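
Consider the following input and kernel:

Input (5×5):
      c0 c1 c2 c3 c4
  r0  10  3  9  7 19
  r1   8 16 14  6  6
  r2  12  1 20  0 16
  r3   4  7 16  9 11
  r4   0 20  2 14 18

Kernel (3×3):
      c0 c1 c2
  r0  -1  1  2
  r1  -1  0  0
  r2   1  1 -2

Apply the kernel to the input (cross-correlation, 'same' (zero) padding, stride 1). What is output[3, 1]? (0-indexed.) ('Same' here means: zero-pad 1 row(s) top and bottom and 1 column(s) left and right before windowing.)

The receptive field on the zero-padded input at this output position is [12 1 20 / 4 7 16 / 0 20 2]. Elementwise product with the kernel and sum: 12·-1 + 1·1 + 20·2 + 4·-1 + 0·1 + 20·1 + 2·-2.

41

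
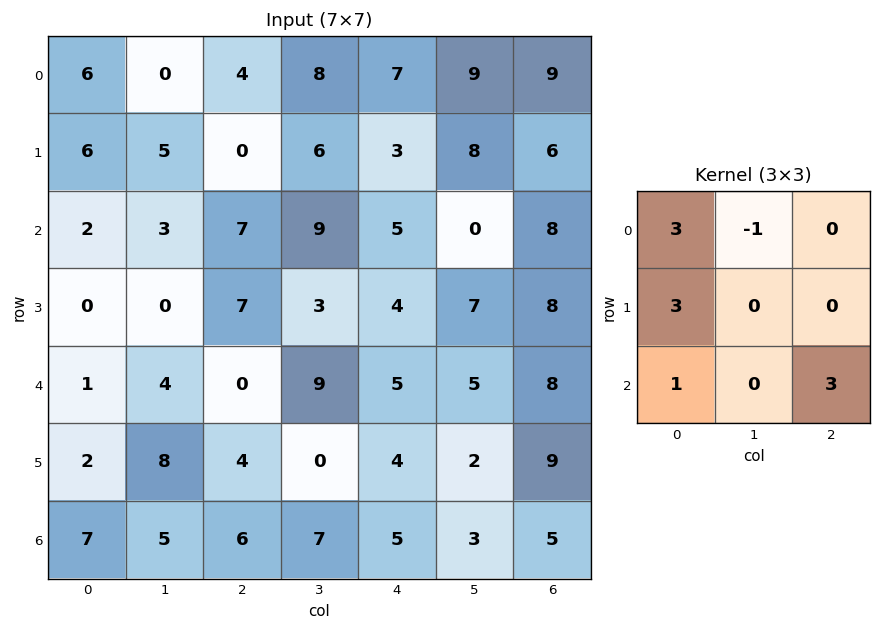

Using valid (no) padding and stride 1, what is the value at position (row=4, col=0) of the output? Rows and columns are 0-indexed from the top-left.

30

The receptive field on the input at this output position is [1 4 0 / 2 8 4 / 7 5 6]. Elementwise product with the kernel and sum: 1·3 + 4·-1 + 2·3 + 7·1 + 6·3.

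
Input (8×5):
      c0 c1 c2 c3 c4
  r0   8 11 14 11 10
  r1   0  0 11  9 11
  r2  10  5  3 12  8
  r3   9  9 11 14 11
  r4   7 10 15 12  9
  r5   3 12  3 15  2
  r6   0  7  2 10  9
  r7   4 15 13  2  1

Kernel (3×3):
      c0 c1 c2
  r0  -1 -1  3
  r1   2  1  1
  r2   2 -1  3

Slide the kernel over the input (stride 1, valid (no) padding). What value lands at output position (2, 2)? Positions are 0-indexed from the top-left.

101

The receptive field on the input at this output position is [3 12 8 / 11 14 11 / 15 12 9]. Elementwise product with the kernel and sum: 3·-1 + 12·-1 + 8·3 + 11·2 + 14·1 + 11·1 + 15·2 + 12·-1 + 9·3.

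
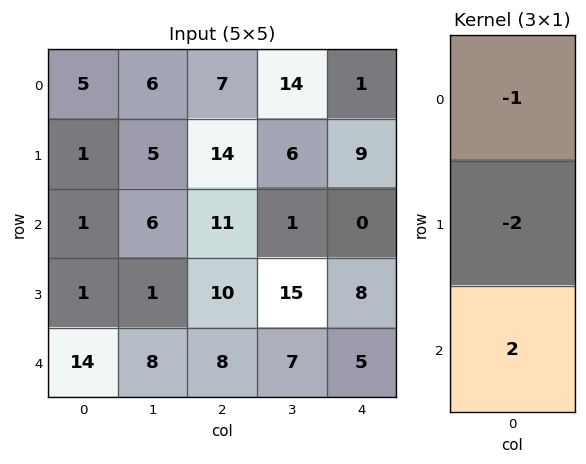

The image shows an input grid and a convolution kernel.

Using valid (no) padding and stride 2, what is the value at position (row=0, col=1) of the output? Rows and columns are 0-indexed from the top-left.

-13

The receptive field on the input at this output position is [7 / 14 / 11]. Elementwise product with the kernel and sum: 7·-1 + 14·-2 + 11·2.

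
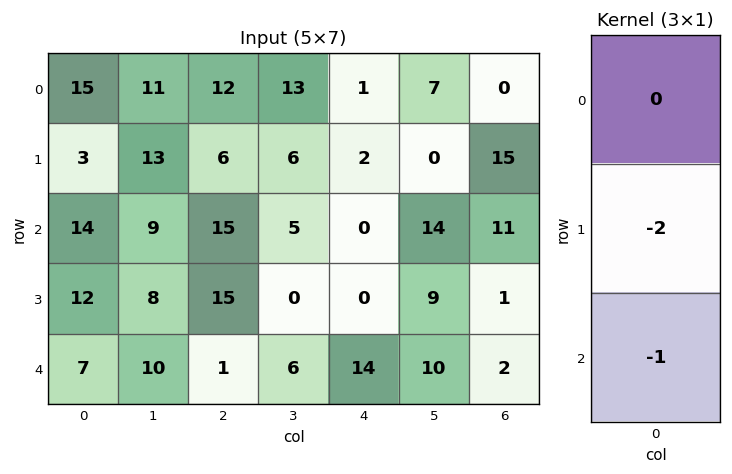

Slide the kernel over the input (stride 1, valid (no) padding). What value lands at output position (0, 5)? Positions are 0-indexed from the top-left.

-14

The receptive field on the input at this output position is [7 / 0 / 14]. Elementwise product with the kernel and sum: 0·-2 + 14·-1.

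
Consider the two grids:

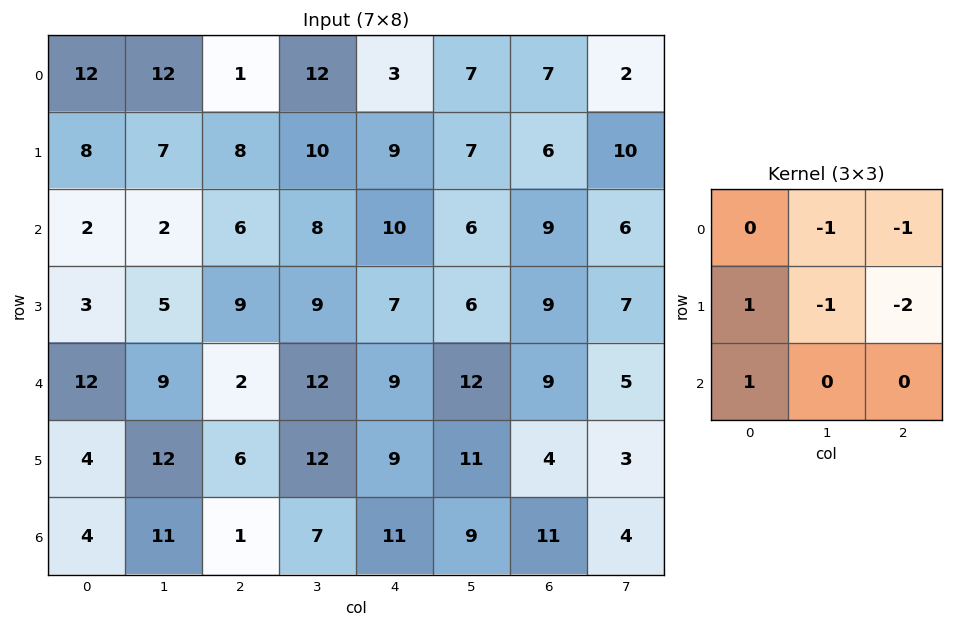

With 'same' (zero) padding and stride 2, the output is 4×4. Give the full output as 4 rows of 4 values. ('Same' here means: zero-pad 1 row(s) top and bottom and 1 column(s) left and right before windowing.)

Output[0,0]: The receptive field on the zero-padded input at this output position is [0 0 0 / 0 12 12 / 0 8 7]. Elementwise product with the kernel and sum: 0·-1 + 0·-1 + 0·1 + 12·-1 + 12·-2 + 0·1.
Output[0,1]: The receptive field on the zero-padded input at this output position is [0 0 0 / 12 1 12 / 7 8 10]. Elementwise product with the kernel and sum: 0·-1 + 0·-1 + 12·1 + 1·-1 + 12·-2 + 7·1.

-36 -6 5 3
-21 -33 -21 -25
-38 -23 -22 -12
-42 -22 -42 -17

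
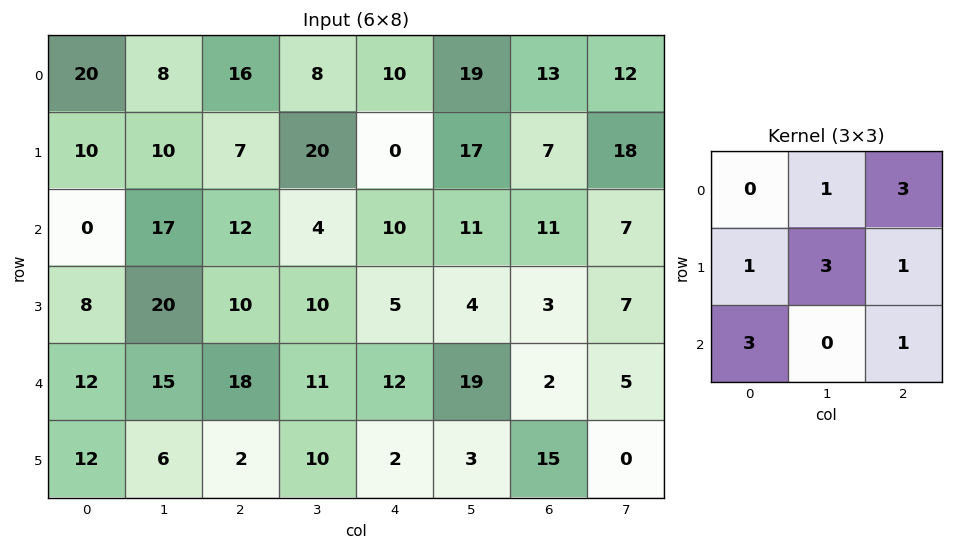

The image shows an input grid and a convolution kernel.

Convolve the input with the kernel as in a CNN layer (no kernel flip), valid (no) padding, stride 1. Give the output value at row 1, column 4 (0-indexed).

The receptive field on the input at this output position is [0 17 7 / 10 11 11 / 5 4 3]. Elementwise product with the kernel and sum: 17·1 + 7·3 + 10·1 + 11·3 + 11·1 + 5·3 + 3·1.

110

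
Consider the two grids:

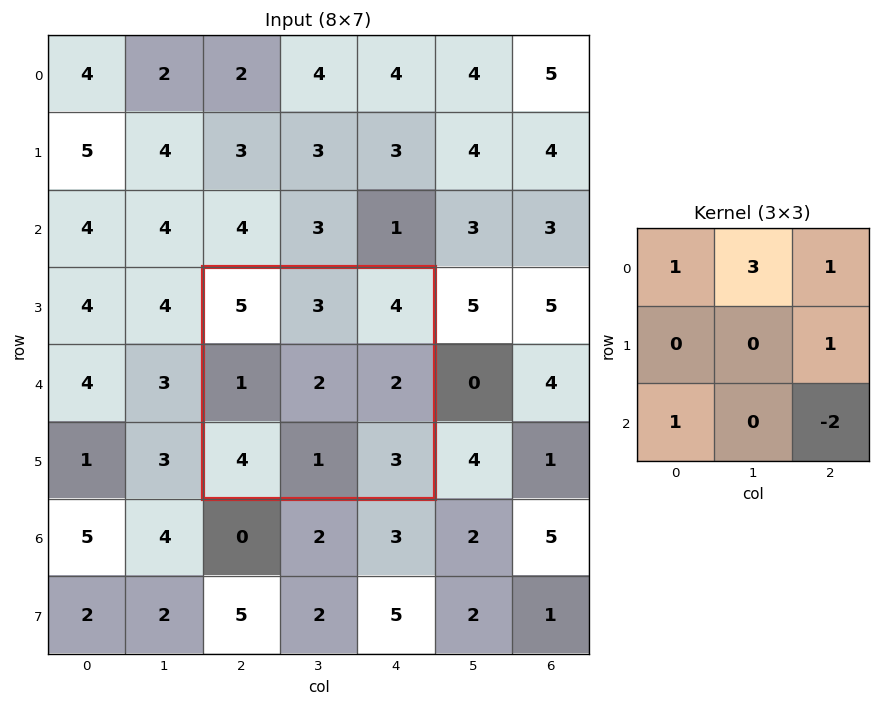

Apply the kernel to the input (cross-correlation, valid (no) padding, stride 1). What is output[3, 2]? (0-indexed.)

18

The receptive field on the input at this output position is [5 3 4 / 1 2 2 / 4 1 3]. Elementwise product with the kernel and sum: 5·1 + 3·3 + 4·1 + 2·1 + 4·1 + 3·-2.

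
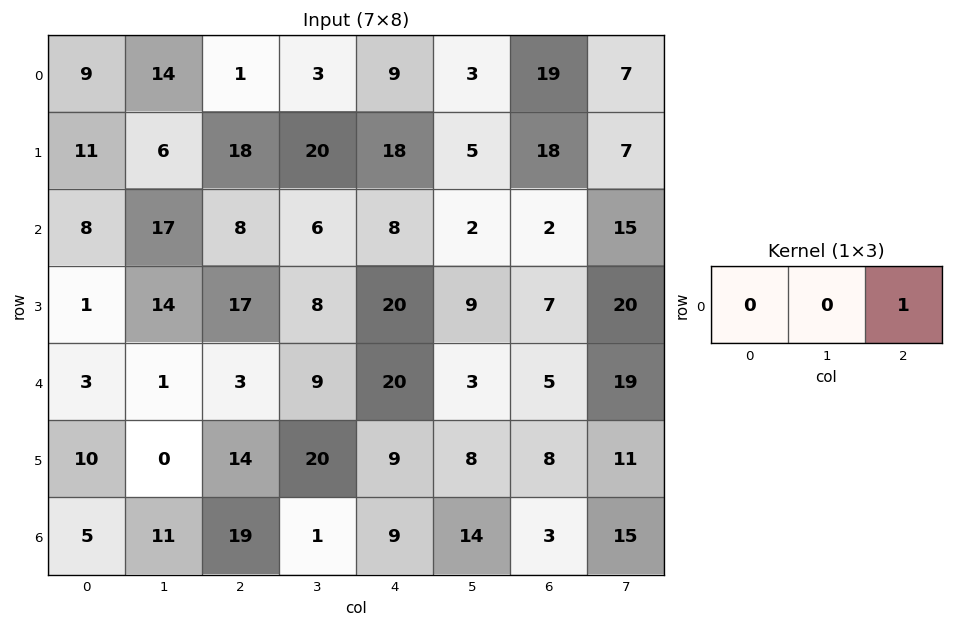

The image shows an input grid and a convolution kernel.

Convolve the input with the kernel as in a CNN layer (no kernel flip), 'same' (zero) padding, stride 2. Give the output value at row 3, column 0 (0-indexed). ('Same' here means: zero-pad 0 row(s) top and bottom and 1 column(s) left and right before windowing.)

11

The receptive field on the zero-padded input at this output position is [0 5 11]. Elementwise product with the kernel and sum: 11·1.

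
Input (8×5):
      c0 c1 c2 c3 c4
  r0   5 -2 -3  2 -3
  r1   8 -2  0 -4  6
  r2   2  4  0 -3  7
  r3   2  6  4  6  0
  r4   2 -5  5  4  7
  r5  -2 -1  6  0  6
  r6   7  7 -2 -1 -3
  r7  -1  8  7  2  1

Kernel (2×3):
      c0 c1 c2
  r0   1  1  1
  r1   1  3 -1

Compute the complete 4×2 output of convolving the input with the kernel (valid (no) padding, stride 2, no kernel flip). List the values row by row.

2 -22
22 26
-9 16
28 6

Output[0,0]: The receptive field on the input at this output position is [5 -2 -3 / 8 -2 0]. Elementwise product with the kernel and sum: 5·1 + -2·1 + -3·1 + 8·1 + -2·3 + 0·-1.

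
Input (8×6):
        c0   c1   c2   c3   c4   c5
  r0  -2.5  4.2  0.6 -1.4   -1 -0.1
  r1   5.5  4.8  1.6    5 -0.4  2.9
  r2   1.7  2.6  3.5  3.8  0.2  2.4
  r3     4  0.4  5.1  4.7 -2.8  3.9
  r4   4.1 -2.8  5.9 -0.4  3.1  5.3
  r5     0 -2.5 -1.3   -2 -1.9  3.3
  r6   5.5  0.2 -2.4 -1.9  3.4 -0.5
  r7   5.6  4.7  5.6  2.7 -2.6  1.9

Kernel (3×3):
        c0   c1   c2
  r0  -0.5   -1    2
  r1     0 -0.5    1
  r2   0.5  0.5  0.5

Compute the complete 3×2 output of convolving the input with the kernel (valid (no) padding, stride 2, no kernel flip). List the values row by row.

Output[0,0]: The receptive field on the input at this output position is [-2.5 4.2 0.6 / 5.5 4.8 1.6 / 1.7 2.6 3.5]. Elementwise product with the kernel and sum: -2.5·-0.5 + 4.2·-1 + 0.6·2 + 4.8·-0.5 + 1.6·1 + 1.7·0.5 + 2.6·0.5 + 3.5·0.5.
Output[0,1]: The receptive field on the input at this output position is [0.6 -1.4 -1 / 1.6 5 -0.4 / 3.5 3.8 0.2]. Elementwise product with the kernel and sum: 0.6·-0.5 + -1.4·-1 + -1·2 + 5·-0.5 + -0.4·1 + 3.5·0.5 + 3.8·0.5 + 0.2·0.5.

1.35 -0.05
12.05 -6
14.15 2.3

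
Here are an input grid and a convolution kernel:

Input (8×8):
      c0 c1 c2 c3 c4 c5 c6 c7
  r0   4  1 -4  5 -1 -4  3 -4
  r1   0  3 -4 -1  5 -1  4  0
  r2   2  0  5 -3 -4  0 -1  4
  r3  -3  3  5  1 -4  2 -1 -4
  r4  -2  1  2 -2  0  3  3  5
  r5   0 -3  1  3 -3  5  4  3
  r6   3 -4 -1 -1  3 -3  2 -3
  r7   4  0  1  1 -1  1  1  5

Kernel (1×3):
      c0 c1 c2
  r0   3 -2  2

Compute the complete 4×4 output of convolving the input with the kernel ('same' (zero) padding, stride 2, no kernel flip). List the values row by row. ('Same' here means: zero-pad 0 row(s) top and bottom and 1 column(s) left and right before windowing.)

-6 21 9 -26
-4 -16 -1 10
6 -5 0 13
-14 -12 -15 -19

Output[0,0]: The receptive field on the zero-padded input at this output position is [0 4 1]. Elementwise product with the kernel and sum: 0·3 + 4·-2 + 1·2.
Output[0,1]: The receptive field on the zero-padded input at this output position is [1 -4 5]. Elementwise product with the kernel and sum: 1·3 + -4·-2 + 5·2.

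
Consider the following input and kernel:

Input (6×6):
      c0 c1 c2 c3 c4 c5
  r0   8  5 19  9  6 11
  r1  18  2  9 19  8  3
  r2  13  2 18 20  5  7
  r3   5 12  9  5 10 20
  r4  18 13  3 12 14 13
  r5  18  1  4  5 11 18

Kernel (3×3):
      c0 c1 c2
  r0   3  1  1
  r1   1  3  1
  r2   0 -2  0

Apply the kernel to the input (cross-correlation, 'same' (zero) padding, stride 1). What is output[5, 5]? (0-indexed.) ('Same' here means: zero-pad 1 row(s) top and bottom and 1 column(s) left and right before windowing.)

The receptive field on the zero-padded input at this output position is [14 13 0 / 11 18 0 / 0 0 0]. Elementwise product with the kernel and sum: 14·3 + 13·1 + 0·1 + 11·1 + 18·3 + 0·1 + 0·-2.

120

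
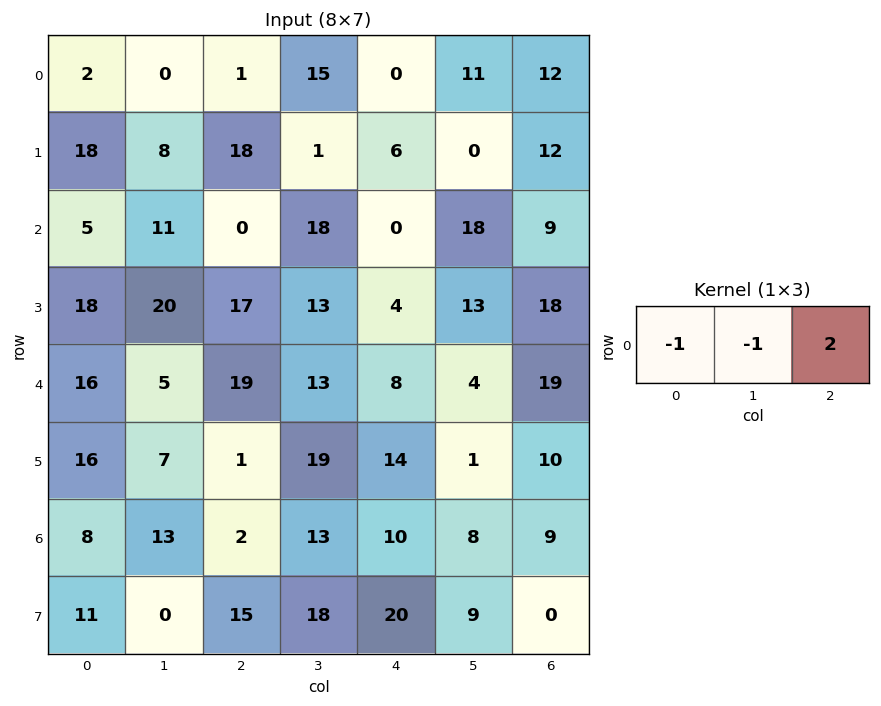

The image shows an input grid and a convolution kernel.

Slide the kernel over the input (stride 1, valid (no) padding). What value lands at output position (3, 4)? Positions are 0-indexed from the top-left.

The receptive field on the input at this output position is [4 13 18]. Elementwise product with the kernel and sum: 4·-1 + 13·-1 + 18·2.

19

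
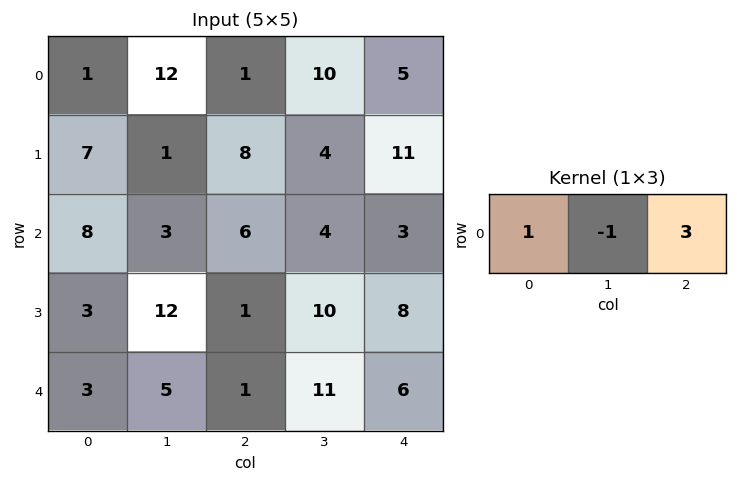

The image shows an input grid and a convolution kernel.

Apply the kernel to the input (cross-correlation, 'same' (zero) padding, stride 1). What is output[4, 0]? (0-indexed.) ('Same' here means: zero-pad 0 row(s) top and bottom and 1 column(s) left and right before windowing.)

The receptive field on the zero-padded input at this output position is [0 3 5]. Elementwise product with the kernel and sum: 0·1 + 3·-1 + 5·3.

12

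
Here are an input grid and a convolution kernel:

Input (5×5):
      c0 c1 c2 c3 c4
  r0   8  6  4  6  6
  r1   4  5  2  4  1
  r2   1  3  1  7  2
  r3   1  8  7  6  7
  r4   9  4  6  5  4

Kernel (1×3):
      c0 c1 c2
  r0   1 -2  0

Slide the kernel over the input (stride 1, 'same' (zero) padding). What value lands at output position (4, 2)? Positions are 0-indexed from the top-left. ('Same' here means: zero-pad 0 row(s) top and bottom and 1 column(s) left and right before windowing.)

The receptive field on the zero-padded input at this output position is [4 6 5]. Elementwise product with the kernel and sum: 4·1 + 6·-2.

-8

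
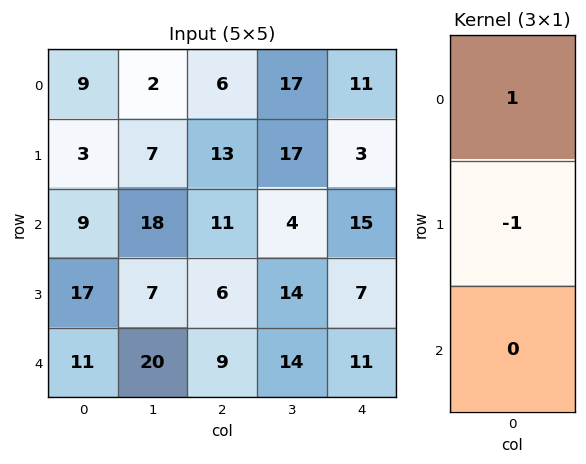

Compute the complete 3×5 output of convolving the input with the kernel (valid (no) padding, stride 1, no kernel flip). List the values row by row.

Output[0,0]: The receptive field on the input at this output position is [9 / 3 / 9]. Elementwise product with the kernel and sum: 9·1 + 3·-1.
Output[0,1]: The receptive field on the input at this output position is [2 / 7 / 18]. Elementwise product with the kernel and sum: 2·1 + 7·-1.

6 -5 -7 0 8
-6 -11 2 13 -12
-8 11 5 -10 8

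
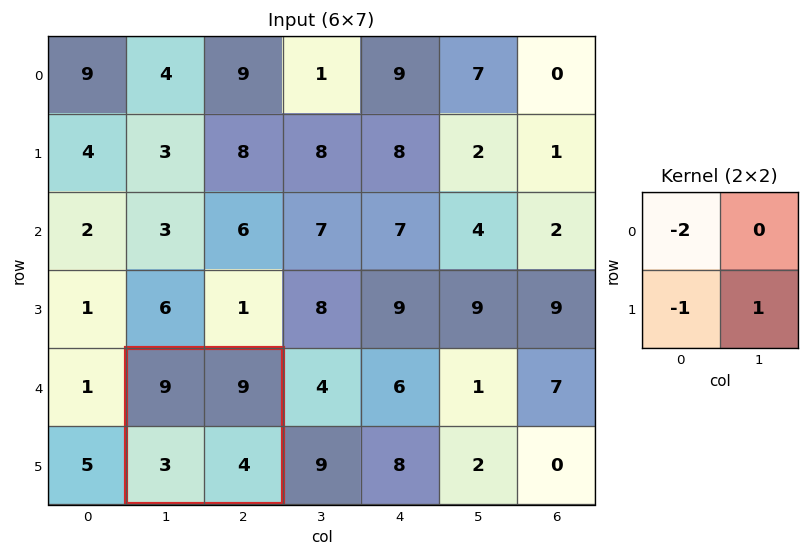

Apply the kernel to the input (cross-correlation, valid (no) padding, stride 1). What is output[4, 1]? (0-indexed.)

-17

The receptive field on the input at this output position is [9 9 / 3 4]. Elementwise product with the kernel and sum: 9·-2 + 3·-1 + 4·1.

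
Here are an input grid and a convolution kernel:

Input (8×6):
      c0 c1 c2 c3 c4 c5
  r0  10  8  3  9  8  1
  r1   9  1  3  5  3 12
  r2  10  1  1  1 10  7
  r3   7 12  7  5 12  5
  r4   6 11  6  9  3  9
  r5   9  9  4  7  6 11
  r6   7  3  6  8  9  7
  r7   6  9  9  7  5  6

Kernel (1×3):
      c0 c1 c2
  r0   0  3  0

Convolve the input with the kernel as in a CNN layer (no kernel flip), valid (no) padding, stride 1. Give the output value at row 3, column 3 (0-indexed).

The receptive field on the input at this output position is [5 12 5]. Elementwise product with the kernel and sum: 12·3.

36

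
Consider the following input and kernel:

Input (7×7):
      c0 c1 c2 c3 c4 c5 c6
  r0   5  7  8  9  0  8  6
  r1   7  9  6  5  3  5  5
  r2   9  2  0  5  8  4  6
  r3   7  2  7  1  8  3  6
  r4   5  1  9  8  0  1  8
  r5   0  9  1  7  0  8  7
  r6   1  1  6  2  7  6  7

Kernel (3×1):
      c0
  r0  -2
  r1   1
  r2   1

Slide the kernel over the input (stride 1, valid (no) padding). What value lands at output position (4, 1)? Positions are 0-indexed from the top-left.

8

The receptive field on the input at this output position is [1 / 9 / 1]. Elementwise product with the kernel and sum: 1·-2 + 9·1 + 1·1.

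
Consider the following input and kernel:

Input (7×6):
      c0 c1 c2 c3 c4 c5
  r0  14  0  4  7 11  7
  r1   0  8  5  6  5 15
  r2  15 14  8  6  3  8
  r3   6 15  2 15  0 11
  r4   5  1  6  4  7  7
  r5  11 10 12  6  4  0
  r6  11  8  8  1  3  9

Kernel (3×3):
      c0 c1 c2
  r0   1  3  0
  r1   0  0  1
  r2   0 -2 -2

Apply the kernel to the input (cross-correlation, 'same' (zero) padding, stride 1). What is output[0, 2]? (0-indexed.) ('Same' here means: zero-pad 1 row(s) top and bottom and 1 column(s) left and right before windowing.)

-15

The receptive field on the zero-padded input at this output position is [0 0 0 / 0 4 7 / 8 5 6]. Elementwise product with the kernel and sum: 0·1 + 0·3 + 7·1 + 5·-2 + 6·-2.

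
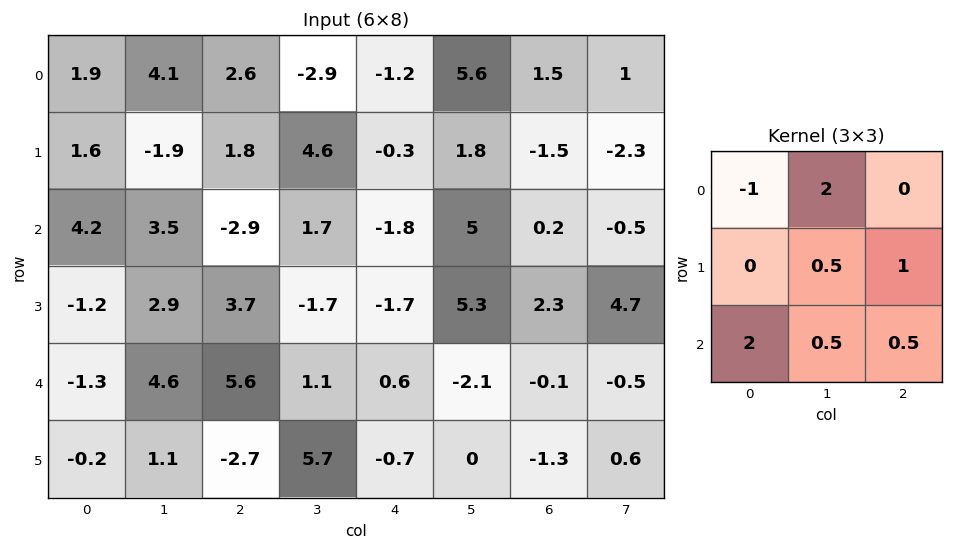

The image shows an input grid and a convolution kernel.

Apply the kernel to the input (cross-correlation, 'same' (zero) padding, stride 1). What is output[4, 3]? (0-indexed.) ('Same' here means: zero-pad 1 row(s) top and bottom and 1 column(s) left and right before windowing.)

-8.85

The receptive field on the zero-padded input at this output position is [3.7 -1.7 -1.7 / 5.6 1.1 0.6 / -2.7 5.7 -0.7]. Elementwise product with the kernel and sum: 3.7·-1 + -1.7·2 + 1.1·0.5 + 0.6·1 + -2.7·2 + 5.7·0.5 + -0.7·0.5.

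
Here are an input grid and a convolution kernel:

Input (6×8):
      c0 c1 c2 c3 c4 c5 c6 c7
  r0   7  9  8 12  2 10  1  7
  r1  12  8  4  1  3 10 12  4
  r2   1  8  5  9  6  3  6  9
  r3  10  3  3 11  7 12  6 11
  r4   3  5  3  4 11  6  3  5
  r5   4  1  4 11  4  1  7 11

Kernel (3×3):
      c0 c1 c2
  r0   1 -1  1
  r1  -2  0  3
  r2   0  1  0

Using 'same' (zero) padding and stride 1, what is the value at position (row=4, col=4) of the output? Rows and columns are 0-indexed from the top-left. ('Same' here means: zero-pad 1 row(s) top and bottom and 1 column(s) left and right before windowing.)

The receptive field on the zero-padded input at this output position is [11 7 12 / 4 11 6 / 11 4 1]. Elementwise product with the kernel and sum: 11·1 + 7·-1 + 12·1 + 4·-2 + 6·3 + 4·1.

30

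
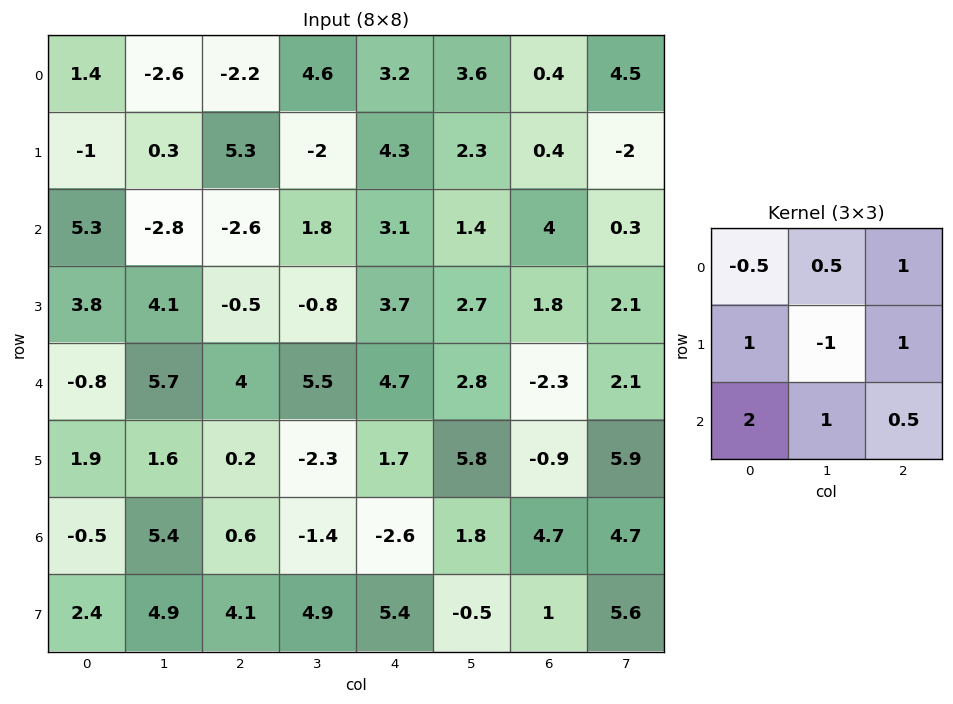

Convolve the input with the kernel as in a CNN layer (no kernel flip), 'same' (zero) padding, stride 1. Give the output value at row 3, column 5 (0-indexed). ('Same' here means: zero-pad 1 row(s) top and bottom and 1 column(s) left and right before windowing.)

The receptive field on the zero-padded input at this output position is [3.1 1.4 4 / 3.7 2.7 1.8 / 4.7 2.8 -2.3]. Elementwise product with the kernel and sum: 3.1·-0.5 + 1.4·0.5 + 4·1 + 3.7·1 + 2.7·-1 + 1.8·1 + 4.7·2 + 2.8·1 + -2.3·0.5.

17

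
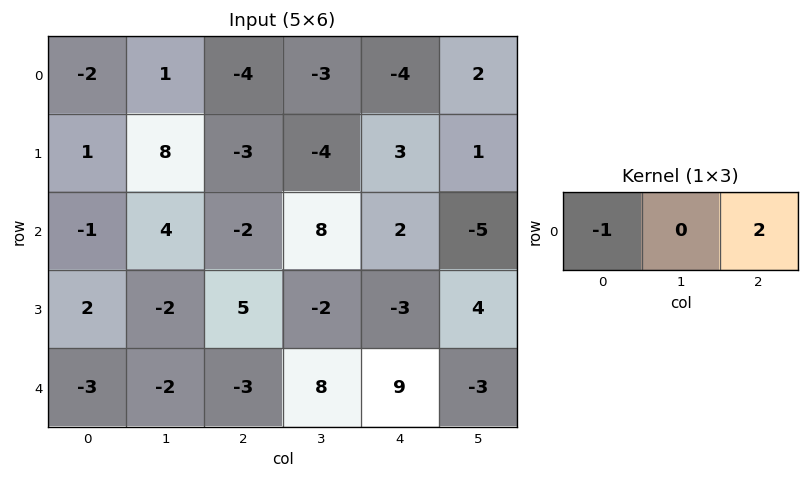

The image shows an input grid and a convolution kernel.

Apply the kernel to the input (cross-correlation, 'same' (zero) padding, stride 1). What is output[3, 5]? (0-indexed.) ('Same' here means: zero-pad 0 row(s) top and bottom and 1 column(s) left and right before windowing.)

3

The receptive field on the zero-padded input at this output position is [-3 4 0]. Elementwise product with the kernel and sum: -3·-1 + 0·2.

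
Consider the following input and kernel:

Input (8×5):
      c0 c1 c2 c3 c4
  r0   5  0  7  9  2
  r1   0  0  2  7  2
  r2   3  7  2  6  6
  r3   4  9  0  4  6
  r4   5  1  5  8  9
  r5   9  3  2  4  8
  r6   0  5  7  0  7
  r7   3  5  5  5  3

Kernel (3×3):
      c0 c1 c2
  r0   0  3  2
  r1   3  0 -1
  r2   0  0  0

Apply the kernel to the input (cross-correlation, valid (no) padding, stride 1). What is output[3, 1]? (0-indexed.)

3

The receptive field on the input at this output position is [9 0 4 / 1 5 8 / 3 2 4]. Elementwise product with the kernel and sum: 0·3 + 4·2 + 1·3 + 8·-1.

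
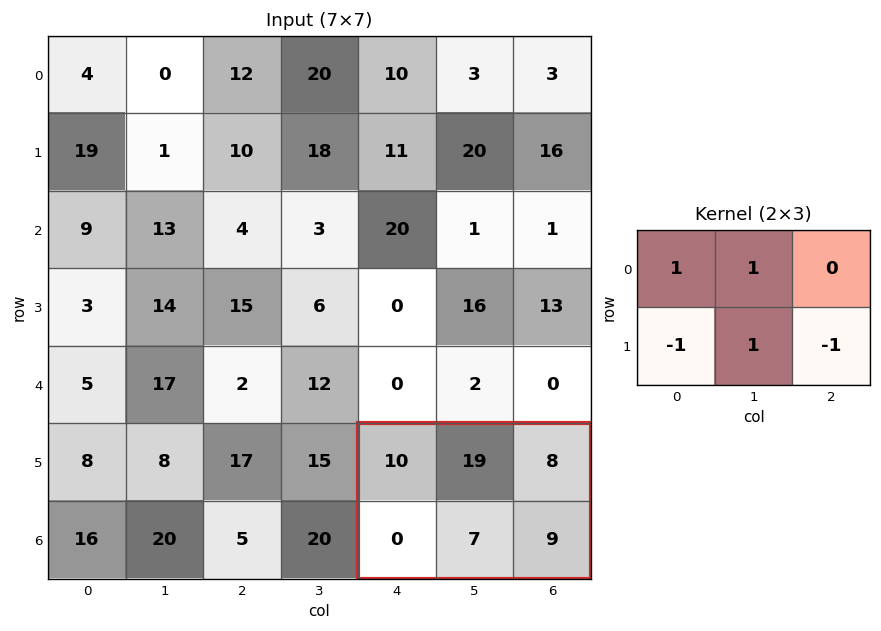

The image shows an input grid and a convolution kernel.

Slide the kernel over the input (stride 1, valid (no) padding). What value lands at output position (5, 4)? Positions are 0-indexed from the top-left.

27

The receptive field on the input at this output position is [10 19 8 / 0 7 9]. Elementwise product with the kernel and sum: 10·1 + 19·1 + 0·-1 + 7·1 + 9·-1.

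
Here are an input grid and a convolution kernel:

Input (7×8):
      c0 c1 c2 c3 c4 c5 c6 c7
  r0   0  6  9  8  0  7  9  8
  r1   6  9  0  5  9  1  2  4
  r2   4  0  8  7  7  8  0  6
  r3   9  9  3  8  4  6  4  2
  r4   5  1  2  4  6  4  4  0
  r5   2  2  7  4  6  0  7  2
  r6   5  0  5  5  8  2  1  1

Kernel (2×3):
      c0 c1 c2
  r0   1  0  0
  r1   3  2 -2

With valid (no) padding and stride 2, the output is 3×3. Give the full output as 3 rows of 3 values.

36 1 25
43 25 23
1 19 10

Output[0,0]: The receptive field on the input at this output position is [0 6 9 / 6 9 0]. Elementwise product with the kernel and sum: 0·1 + 6·3 + 9·2 + 0·-2.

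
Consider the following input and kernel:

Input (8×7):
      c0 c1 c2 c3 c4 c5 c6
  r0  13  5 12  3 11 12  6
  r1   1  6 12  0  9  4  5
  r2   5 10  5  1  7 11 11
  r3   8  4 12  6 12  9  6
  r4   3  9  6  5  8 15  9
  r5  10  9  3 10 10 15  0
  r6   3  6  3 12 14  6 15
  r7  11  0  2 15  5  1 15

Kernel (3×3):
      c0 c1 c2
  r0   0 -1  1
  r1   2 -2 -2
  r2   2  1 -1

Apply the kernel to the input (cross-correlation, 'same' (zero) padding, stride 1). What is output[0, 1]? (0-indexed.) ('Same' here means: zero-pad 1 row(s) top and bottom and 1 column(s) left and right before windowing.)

-12

The receptive field on the zero-padded input at this output position is [0 0 0 / 13 5 12 / 1 6 12]. Elementwise product with the kernel and sum: 0·-1 + 0·1 + 13·2 + 5·-2 + 12·-2 + 1·2 + 6·1 + 12·-1.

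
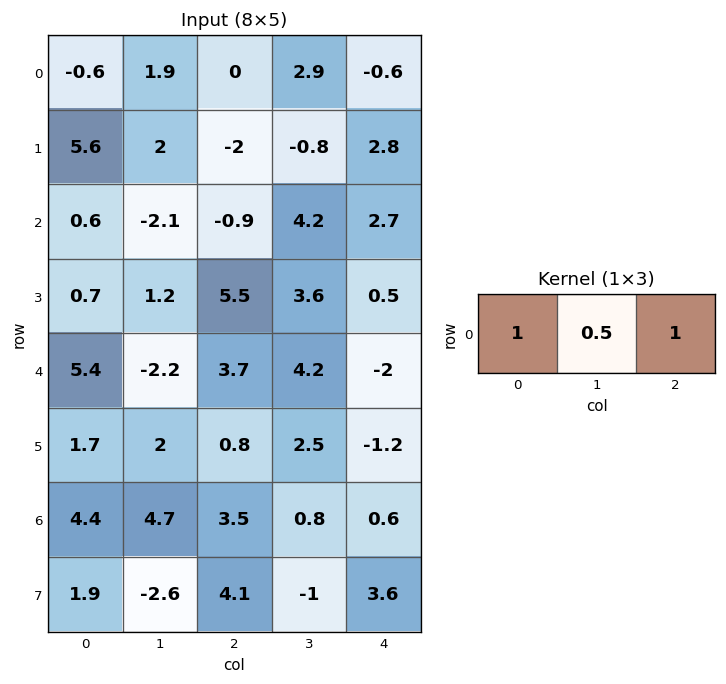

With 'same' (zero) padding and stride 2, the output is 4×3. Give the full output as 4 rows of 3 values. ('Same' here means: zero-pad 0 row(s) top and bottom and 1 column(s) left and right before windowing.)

1.6 4.8 2.6
-1.8 1.65 5.55
0.5 3.85 3.2
6.9 7.25 1.1

Output[0,0]: The receptive field on the zero-padded input at this output position is [0 -0.6 1.9]. Elementwise product with the kernel and sum: 0·1 + -0.6·0.5 + 1.9·1.
Output[0,1]: The receptive field on the zero-padded input at this output position is [1.9 0 2.9]. Elementwise product with the kernel and sum: 1.9·1 + 0·0.5 + 2.9·1.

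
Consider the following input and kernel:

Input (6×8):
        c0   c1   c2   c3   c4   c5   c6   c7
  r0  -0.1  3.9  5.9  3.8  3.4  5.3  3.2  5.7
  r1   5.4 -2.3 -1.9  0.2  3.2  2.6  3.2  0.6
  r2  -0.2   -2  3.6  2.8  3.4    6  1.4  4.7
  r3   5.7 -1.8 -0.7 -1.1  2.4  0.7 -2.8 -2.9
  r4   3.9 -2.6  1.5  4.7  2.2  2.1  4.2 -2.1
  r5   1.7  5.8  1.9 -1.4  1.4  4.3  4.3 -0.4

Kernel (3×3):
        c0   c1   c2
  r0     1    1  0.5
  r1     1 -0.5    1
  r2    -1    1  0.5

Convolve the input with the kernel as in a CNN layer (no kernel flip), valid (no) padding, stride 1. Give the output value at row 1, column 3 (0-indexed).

The receptive field on the input at this output position is [0.2 3.2 2.6 / 2.8 3.4 6 / -1.1 2.4 0.7]. Elementwise product with the kernel and sum: 0.2·1 + 3.2·1 + 2.6·0.5 + 2.8·1 + 3.4·-0.5 + 6·1 + -1.1·-1 + 2.4·1 + 0.7·0.5.

15.65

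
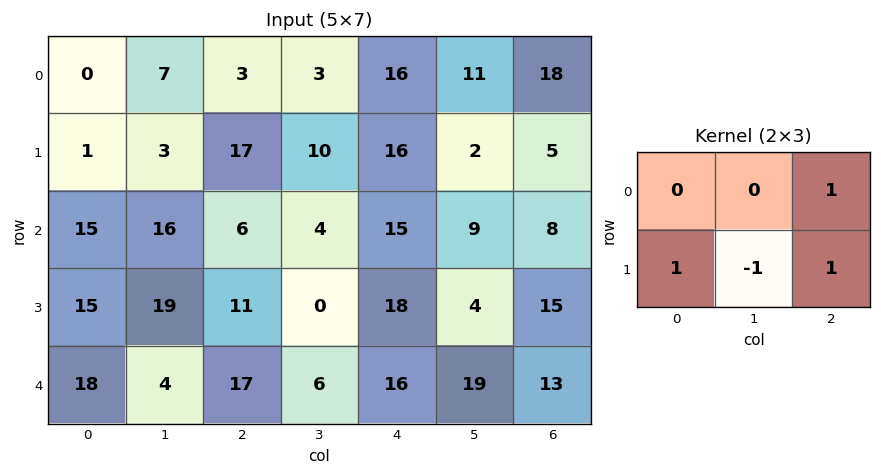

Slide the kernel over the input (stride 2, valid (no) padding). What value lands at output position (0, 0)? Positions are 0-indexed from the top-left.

The receptive field on the input at this output position is [0 7 3 / 1 3 17]. Elementwise product with the kernel and sum: 3·1 + 1·1 + 3·-1 + 17·1.

18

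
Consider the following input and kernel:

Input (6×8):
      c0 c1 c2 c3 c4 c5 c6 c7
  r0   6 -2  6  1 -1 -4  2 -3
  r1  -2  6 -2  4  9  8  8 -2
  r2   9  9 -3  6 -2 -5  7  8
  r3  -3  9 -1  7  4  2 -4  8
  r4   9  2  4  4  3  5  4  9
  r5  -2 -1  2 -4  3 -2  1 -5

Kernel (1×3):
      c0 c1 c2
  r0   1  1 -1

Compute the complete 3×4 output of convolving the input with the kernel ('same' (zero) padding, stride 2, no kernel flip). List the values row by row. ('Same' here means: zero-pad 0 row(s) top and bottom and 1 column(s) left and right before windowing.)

Output[0,0]: The receptive field on the zero-padded input at this output position is [0 6 -2]. Elementwise product with the kernel and sum: 0·1 + 6·1 + -2·-1.
Output[0,1]: The receptive field on the zero-padded input at this output position is [-2 6 1]. Elementwise product with the kernel and sum: -2·1 + 6·1 + 1·-1.

8 3 4 1
0 0 9 -6
7 2 2 0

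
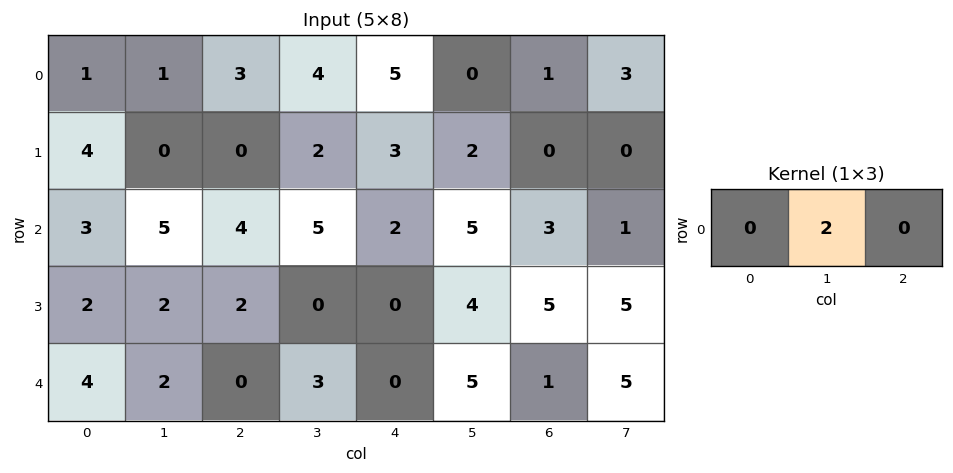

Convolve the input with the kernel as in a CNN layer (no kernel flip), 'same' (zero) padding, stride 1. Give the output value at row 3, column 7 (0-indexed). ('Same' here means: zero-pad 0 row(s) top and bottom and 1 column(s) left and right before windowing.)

The receptive field on the zero-padded input at this output position is [5 5 0]. Elementwise product with the kernel and sum: 5·2.

10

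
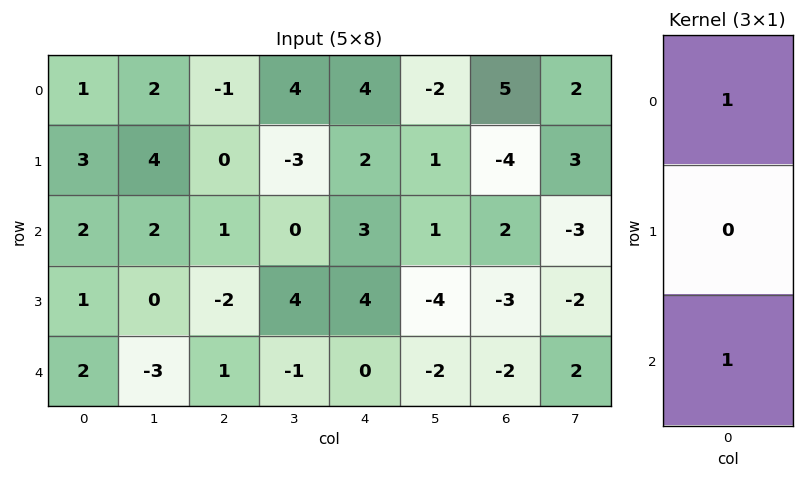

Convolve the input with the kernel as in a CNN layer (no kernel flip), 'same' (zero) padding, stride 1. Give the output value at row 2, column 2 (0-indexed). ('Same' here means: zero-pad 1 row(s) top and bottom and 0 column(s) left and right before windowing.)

-2

The receptive field on the zero-padded input at this output position is [0 / 1 / -2]. Elementwise product with the kernel and sum: 0·1 + -2·1.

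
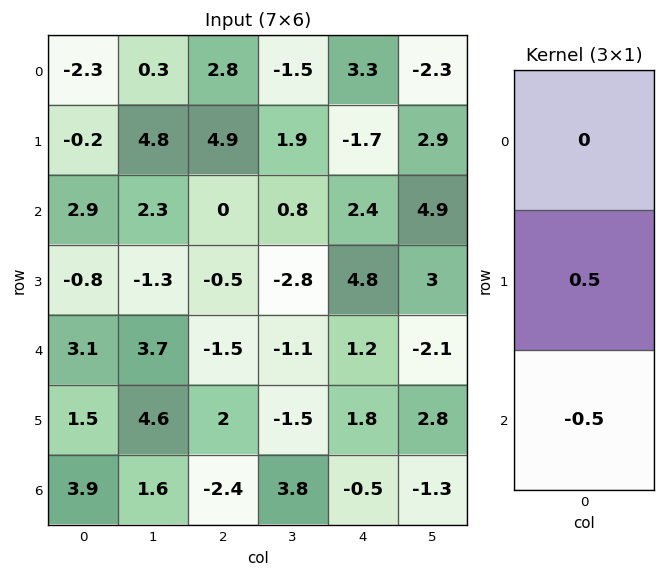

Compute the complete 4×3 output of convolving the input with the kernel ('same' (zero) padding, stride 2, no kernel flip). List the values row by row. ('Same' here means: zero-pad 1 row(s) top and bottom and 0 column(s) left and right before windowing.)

Output[0,0]: The receptive field on the zero-padded input at this output position is [0 / -2.3 / -0.2]. Elementwise product with the kernel and sum: -2.3·0.5 + -0.2·-0.5.

-1.05 -1.05 2.5
1.85 0.25 -1.2
0.8 -1.75 -0.3
1.95 -1.2 -0.25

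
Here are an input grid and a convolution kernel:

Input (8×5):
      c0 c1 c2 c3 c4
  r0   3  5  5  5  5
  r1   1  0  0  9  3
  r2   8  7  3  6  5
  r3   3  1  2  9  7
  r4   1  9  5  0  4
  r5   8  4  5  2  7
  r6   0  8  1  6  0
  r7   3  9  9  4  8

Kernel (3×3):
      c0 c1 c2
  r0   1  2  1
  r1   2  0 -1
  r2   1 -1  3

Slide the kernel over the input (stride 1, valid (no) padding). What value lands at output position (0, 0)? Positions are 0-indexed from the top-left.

30

The receptive field on the input at this output position is [3 5 5 / 1 0 0 / 8 7 3]. Elementwise product with the kernel and sum: 3·1 + 5·2 + 5·1 + 1·2 + 0·-1 + 8·1 + 7·-1 + 3·3.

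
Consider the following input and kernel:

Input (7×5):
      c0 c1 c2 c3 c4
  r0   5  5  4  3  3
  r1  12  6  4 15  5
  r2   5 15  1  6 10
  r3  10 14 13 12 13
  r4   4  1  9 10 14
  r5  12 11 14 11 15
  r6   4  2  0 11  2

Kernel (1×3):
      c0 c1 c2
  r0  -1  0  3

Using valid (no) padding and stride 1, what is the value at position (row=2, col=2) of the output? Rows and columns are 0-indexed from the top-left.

29

The receptive field on the input at this output position is [1 6 10]. Elementwise product with the kernel and sum: 1·-1 + 10·3.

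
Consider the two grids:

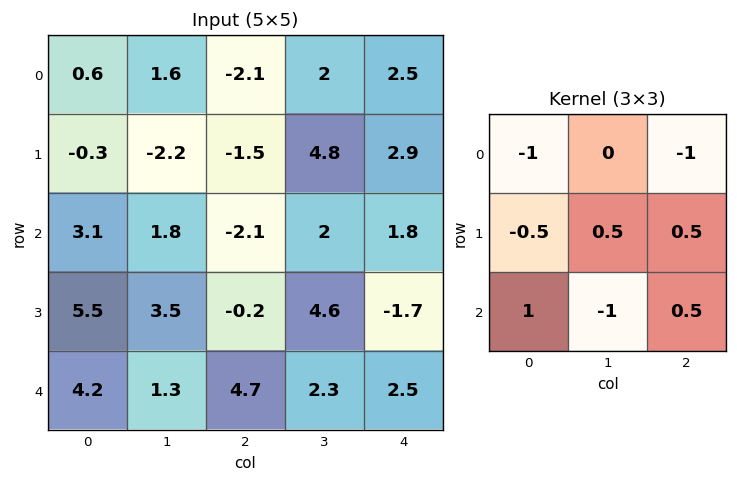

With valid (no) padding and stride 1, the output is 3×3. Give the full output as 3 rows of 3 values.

0.05 4.05 1
2 2.45 -4.1
3.15 -5.6 5.5

Output[0,0]: The receptive field on the input at this output position is [0.6 1.6 -2.1 / -0.3 -2.2 -1.5 / 3.1 1.8 -2.1]. Elementwise product with the kernel and sum: 0.6·-1 + -2.1·-1 + -0.3·-0.5 + -2.2·0.5 + -1.5·0.5 + 3.1·1 + 1.8·-1 + -2.1·0.5.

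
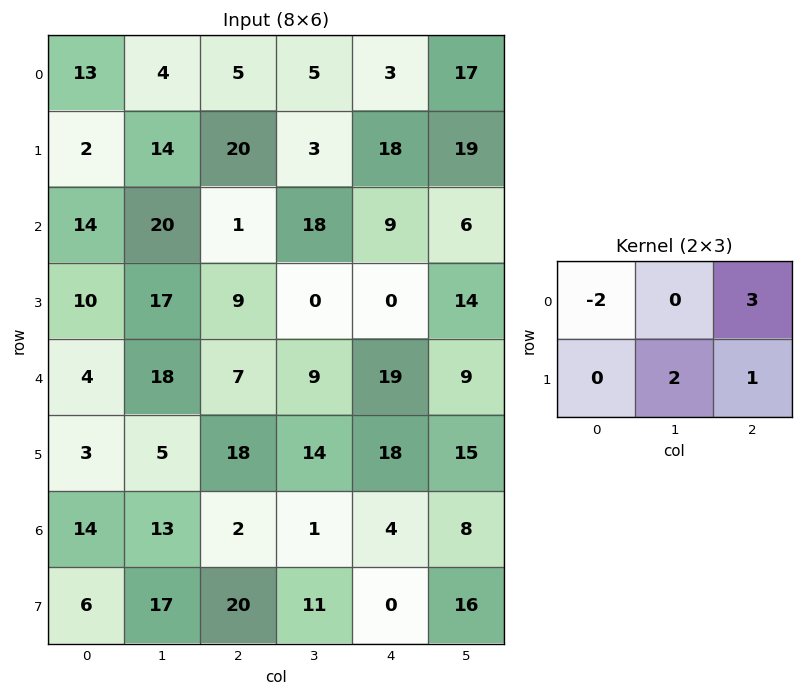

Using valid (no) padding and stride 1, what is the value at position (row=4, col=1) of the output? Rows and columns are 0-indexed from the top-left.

The receptive field on the input at this output position is [18 7 9 / 5 18 14]. Elementwise product with the kernel and sum: 18·-2 + 9·3 + 18·2 + 14·1.

41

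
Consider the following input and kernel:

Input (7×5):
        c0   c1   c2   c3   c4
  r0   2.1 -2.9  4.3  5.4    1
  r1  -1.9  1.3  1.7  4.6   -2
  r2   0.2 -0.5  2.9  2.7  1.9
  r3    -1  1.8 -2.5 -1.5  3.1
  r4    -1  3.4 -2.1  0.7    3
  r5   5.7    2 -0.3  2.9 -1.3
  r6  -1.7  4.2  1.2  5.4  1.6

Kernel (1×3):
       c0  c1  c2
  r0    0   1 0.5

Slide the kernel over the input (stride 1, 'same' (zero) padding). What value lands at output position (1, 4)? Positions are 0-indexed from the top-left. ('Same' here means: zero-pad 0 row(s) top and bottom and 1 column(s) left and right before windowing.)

-2

The receptive field on the zero-padded input at this output position is [4.6 -2 0]. Elementwise product with the kernel and sum: -2·1 + 0·0.5.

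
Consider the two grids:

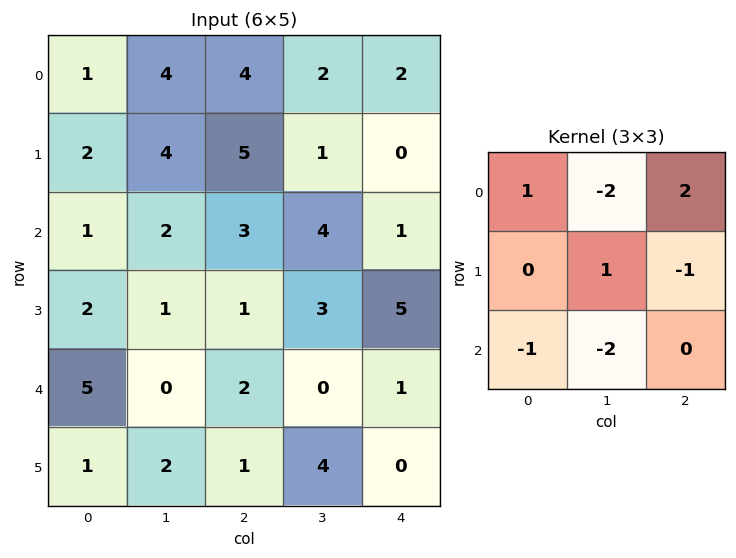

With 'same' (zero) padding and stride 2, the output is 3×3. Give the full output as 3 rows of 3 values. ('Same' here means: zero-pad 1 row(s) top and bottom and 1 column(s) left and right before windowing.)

-7 -12 1
-1 -8 -11
1 3 -10

Output[0,0]: The receptive field on the zero-padded input at this output position is [0 0 0 / 0 1 4 / 0 2 4]. Elementwise product with the kernel and sum: 0·1 + 0·-2 + 0·2 + 1·1 + 4·-1 + 0·-1 + 2·-2.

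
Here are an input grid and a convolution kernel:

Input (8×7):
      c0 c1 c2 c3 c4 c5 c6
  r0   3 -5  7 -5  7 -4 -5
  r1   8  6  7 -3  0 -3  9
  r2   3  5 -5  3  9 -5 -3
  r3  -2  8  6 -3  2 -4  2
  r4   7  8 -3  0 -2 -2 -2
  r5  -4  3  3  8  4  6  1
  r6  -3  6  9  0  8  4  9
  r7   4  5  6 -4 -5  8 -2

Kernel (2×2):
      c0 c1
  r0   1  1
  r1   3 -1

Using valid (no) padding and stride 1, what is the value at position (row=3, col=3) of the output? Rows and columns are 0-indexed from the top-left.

The receptive field on the input at this output position is [-3 2 / 0 -2]. Elementwise product with the kernel and sum: -3·1 + 2·1 + 0·3 + -2·-1.

1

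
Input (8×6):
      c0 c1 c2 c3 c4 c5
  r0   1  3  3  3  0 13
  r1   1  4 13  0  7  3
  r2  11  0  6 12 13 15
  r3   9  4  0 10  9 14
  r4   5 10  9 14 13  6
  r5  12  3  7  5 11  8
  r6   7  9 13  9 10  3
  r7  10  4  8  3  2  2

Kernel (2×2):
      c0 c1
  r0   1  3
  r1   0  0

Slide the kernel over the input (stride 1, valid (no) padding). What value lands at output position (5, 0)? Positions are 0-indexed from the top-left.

21

The receptive field on the input at this output position is [12 3 / 7 9]. Elementwise product with the kernel and sum: 12·1 + 3·3.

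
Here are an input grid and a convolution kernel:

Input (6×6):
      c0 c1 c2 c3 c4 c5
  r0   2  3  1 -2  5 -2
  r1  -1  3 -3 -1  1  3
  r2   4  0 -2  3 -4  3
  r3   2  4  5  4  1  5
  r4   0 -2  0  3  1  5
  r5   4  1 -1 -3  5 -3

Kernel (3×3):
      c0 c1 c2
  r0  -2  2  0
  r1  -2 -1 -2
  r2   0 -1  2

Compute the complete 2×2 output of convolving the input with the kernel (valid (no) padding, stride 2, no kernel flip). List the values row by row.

3 -12
-24 -7

Output[0,0]: The receptive field on the input at this output position is [2 3 1 / -1 3 -3 / 4 0 -2]. Elementwise product with the kernel and sum: 2·-2 + 3·2 + -1·-2 + 3·-1 + -3·-2 + 0·-1 + -2·2.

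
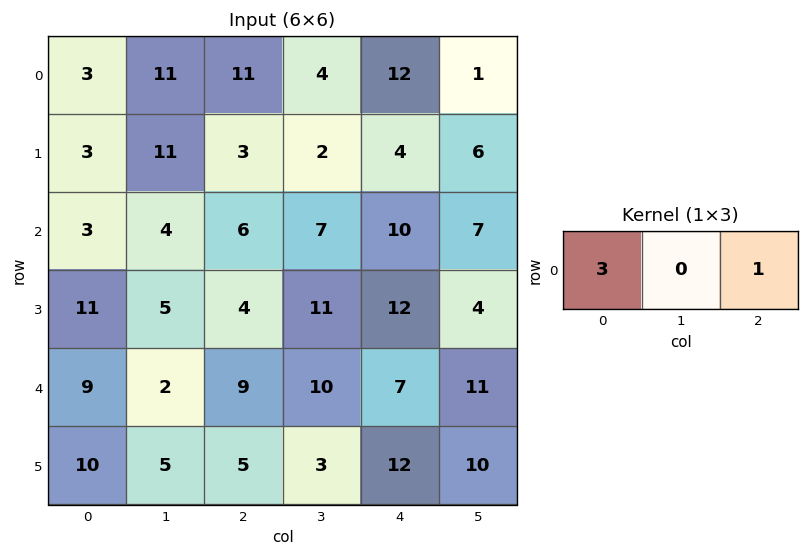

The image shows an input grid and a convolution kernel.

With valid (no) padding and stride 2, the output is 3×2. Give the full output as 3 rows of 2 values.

Output[0,0]: The receptive field on the input at this output position is [3 11 11]. Elementwise product with the kernel and sum: 3·3 + 11·1.
Output[0,1]: The receptive field on the input at this output position is [11 4 12]. Elementwise product with the kernel and sum: 11·3 + 12·1.

20 45
15 28
36 34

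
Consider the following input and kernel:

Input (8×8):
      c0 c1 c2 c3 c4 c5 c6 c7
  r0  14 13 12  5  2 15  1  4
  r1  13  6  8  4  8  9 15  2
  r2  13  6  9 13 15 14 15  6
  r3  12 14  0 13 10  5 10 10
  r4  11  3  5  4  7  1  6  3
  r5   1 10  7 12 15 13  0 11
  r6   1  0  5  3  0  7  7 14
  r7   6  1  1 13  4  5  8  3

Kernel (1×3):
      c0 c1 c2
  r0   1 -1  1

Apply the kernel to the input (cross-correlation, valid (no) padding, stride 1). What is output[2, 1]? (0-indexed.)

The receptive field on the input at this output position is [6 9 13]. Elementwise product with the kernel and sum: 6·1 + 9·-1 + 13·1.

10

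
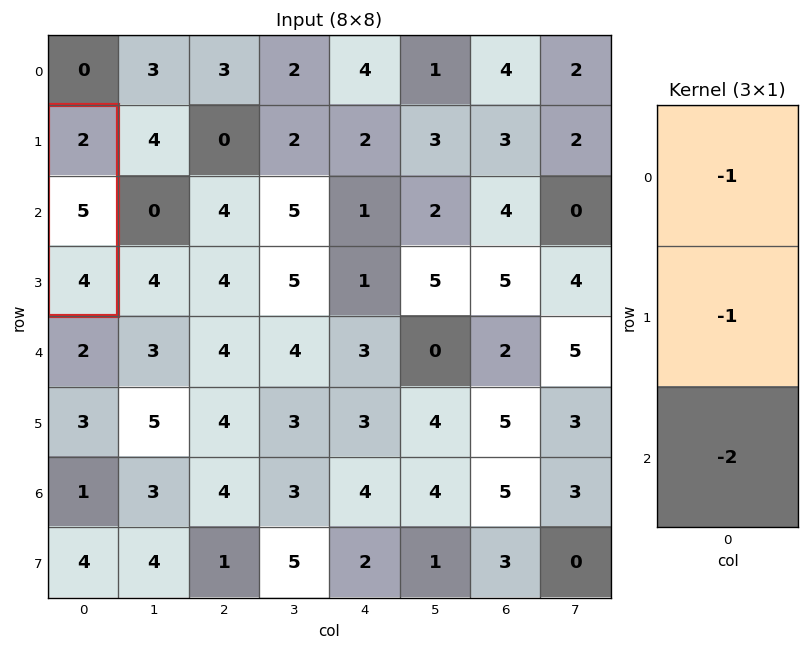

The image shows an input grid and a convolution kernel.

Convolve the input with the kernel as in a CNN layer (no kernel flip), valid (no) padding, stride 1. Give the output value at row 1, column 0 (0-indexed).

-15

The receptive field on the input at this output position is [2 / 5 / 4]. Elementwise product with the kernel and sum: 2·-1 + 5·-1 + 4·-2.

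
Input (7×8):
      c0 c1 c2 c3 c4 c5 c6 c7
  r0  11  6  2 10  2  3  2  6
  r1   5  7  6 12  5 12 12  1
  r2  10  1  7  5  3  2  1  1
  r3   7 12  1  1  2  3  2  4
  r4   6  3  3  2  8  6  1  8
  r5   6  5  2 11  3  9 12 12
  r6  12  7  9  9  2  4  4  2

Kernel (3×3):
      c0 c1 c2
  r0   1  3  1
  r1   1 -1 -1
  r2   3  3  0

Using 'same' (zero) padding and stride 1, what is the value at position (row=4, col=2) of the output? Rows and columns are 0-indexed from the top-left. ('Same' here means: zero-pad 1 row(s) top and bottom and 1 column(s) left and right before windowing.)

35

The receptive field on the zero-padded input at this output position is [12 1 1 / 3 3 2 / 5 2 11]. Elementwise product with the kernel and sum: 12·1 + 1·3 + 1·1 + 3·1 + 3·-1 + 2·-1 + 5·3 + 2·3.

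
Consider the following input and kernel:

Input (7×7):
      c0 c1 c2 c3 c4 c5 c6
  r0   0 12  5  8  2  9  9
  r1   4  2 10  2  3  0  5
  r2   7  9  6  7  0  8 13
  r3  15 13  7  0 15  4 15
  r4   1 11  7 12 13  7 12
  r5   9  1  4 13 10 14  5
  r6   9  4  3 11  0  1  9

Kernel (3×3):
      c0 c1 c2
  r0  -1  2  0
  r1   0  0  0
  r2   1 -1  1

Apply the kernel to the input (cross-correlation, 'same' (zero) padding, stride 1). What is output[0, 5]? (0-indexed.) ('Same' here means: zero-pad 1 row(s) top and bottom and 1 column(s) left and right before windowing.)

The receptive field on the zero-padded input at this output position is [0 0 0 / 2 9 9 / 3 0 5]. Elementwise product with the kernel and sum: 0·-1 + 0·2 + 3·1 + 0·-1 + 5·1.

8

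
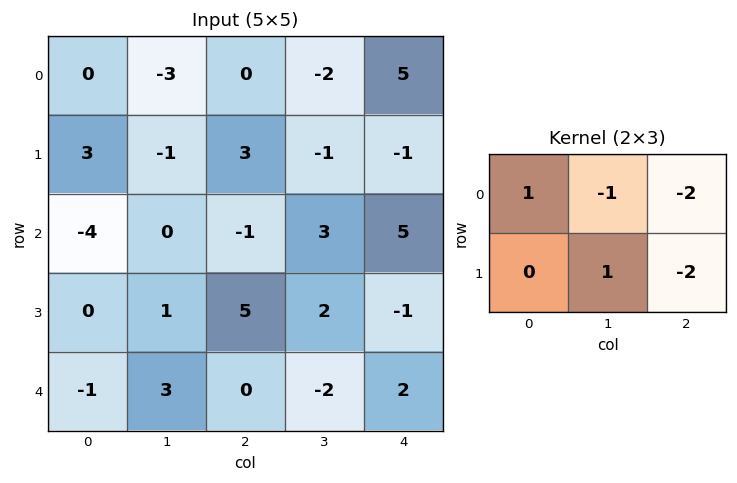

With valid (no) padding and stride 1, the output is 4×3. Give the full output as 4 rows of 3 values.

-4 6 -7
0 -9 -1
-11 -4 -10
-8 -4 -1

Output[0,0]: The receptive field on the input at this output position is [0 -3 0 / 3 -1 3]. Elementwise product with the kernel and sum: 0·1 + -3·-1 + 0·-2 + -1·1 + 3·-2.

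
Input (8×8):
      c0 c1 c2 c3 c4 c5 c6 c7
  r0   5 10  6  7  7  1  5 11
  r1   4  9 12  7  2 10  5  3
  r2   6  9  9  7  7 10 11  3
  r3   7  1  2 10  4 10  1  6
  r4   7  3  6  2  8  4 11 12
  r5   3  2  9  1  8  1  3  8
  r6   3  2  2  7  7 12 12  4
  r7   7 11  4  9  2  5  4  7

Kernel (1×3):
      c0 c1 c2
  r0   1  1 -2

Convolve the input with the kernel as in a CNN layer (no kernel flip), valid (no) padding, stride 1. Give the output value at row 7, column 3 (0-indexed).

1

The receptive field on the input at this output position is [9 2 5]. Elementwise product with the kernel and sum: 9·1 + 2·1 + 5·-2.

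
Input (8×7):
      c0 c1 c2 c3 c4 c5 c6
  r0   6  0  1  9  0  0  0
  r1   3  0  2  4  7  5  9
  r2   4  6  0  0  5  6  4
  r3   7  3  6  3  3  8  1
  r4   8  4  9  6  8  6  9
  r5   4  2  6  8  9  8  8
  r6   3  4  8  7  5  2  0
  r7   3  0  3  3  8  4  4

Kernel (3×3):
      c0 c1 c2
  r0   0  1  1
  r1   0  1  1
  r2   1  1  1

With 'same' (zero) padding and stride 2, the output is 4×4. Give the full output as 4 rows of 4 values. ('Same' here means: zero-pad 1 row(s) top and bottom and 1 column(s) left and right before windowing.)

9 16 16 14
23 18 37 22
28 40 50 26
16 35 39 16

Output[0,0]: The receptive field on the zero-padded input at this output position is [0 0 0 / 0 6 0 / 0 3 0]. Elementwise product with the kernel and sum: 0·1 + 0·1 + 6·1 + 0·1 + 0·1 + 3·1 + 0·1.
Output[0,1]: The receptive field on the zero-padded input at this output position is [0 0 0 / 0 1 9 / 0 2 4]. Elementwise product with the kernel and sum: 0·1 + 0·1 + 1·1 + 9·1 + 0·1 + 2·1 + 4·1.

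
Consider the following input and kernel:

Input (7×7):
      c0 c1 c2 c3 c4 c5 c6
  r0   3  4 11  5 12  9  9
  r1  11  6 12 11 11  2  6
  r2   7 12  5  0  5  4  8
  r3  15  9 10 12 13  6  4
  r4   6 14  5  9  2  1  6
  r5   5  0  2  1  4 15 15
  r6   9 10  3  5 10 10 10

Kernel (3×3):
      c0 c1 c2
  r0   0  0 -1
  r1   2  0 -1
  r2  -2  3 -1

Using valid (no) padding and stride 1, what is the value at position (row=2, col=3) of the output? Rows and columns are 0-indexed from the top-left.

The receptive field on the input at this output position is [0 5 4 / 12 13 6 / 9 2 1]. Elementwise product with the kernel and sum: 4·-1 + 12·2 + 6·-1 + 9·-2 + 2·3 + 1·-1.

1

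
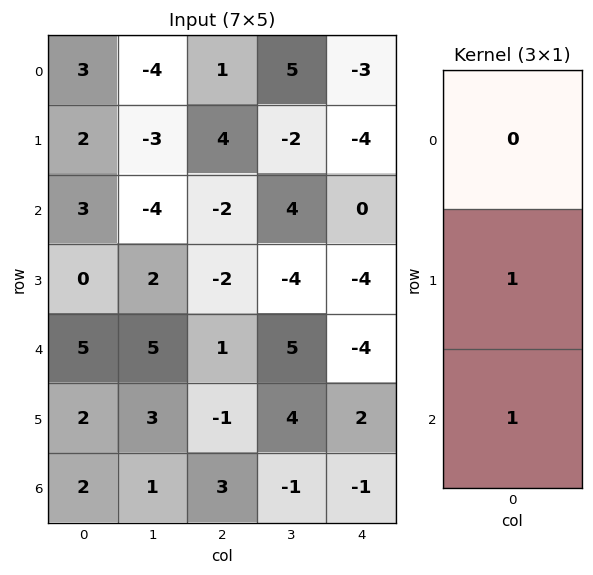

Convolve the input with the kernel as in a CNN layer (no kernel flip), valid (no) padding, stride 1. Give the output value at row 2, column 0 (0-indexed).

The receptive field on the input at this output position is [3 / 0 / 5]. Elementwise product with the kernel and sum: 0·1 + 5·1.

5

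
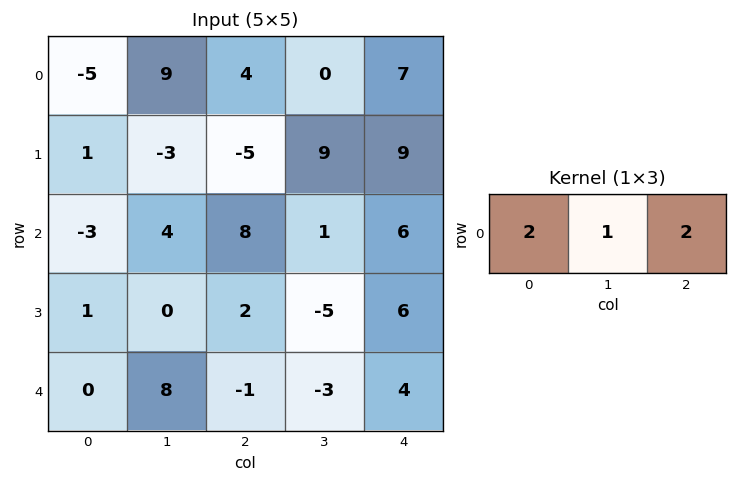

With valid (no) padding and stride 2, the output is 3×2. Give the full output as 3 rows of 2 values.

Output[0,0]: The receptive field on the input at this output position is [-5 9 4]. Elementwise product with the kernel and sum: -5·2 + 9·1 + 4·2.
Output[0,1]: The receptive field on the input at this output position is [4 0 7]. Elementwise product with the kernel and sum: 4·2 + 0·1 + 7·2.

7 22
14 29
6 3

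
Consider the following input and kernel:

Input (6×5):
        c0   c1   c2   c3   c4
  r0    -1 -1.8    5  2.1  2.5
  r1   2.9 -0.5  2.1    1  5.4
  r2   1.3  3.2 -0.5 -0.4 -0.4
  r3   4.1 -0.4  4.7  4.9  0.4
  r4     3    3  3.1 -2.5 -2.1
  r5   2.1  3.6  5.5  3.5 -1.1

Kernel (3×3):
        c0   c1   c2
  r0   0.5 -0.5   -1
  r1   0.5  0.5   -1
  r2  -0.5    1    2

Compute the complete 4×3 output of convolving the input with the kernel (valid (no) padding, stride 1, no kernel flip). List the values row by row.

-3.95 -8.6 -5.85
9.3 14.15 -1.55
4.4 -3.9 -3.5
11 8.8 0.45

Output[0,0]: The receptive field on the input at this output position is [-1 -1.8 5 / 2.9 -0.5 2.1 / 1.3 3.2 -0.5]. Elementwise product with the kernel and sum: -1·0.5 + -1.8·-0.5 + 5·-1 + 2.9·0.5 + -0.5·0.5 + 2.1·-1 + 1.3·-0.5 + 3.2·1 + -0.5·2.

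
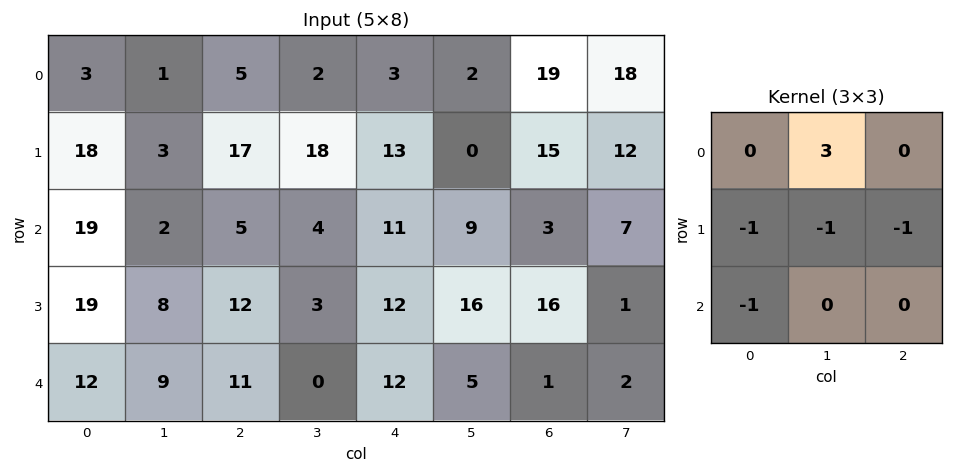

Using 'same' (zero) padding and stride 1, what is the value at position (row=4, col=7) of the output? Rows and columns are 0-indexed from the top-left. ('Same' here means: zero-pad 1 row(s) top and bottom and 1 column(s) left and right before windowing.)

The receptive field on the zero-padded input at this output position is [16 1 0 / 1 2 0 / 0 0 0]. Elementwise product with the kernel and sum: 1·3 + 1·-1 + 2·-1 + 0·-1 + 0·-1.

0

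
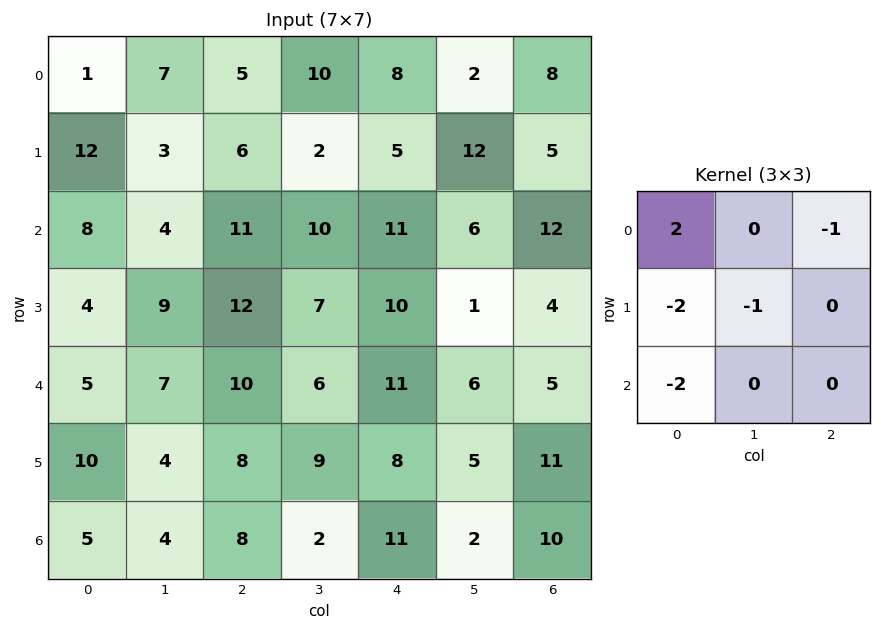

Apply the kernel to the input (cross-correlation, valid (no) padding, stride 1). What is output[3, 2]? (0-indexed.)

The receptive field on the input at this output position is [12 7 10 / 10 6 11 / 8 9 8]. Elementwise product with the kernel and sum: 12·2 + 10·-1 + 10·-2 + 6·-1 + 8·-2.

-28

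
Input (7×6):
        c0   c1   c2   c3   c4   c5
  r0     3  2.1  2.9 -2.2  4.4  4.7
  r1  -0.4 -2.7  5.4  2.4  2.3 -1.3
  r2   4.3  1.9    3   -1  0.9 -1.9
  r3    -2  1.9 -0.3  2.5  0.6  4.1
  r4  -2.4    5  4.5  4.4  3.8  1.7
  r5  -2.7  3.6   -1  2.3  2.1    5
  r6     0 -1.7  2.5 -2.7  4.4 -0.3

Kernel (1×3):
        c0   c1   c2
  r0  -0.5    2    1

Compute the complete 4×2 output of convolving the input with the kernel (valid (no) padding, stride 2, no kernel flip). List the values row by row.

Output[0,0]: The receptive field on the input at this output position is [3 2.1 2.9]. Elementwise product with the kernel and sum: 3·-0.5 + 2.1·2 + 2.9·1.
Output[0,1]: The receptive field on the input at this output position is [2.9 -2.2 4.4]. Elementwise product with the kernel and sum: 2.9·-0.5 + -2.2·2 + 4.4·1.

5.6 -1.45
4.65 -2.6
15.7 10.35
-0.9 -2.25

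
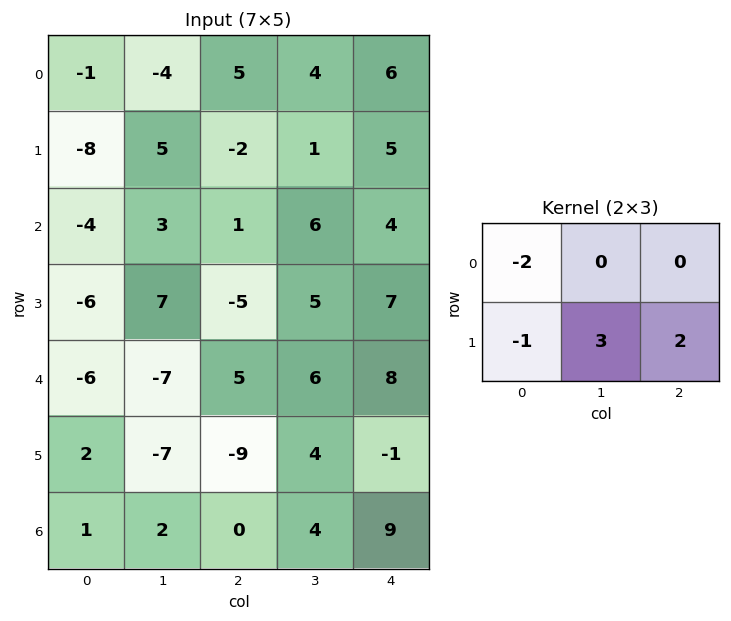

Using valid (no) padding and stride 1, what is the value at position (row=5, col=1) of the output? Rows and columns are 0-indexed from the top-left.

20

The receptive field on the input at this output position is [-7 -9 4 / 2 0 4]. Elementwise product with the kernel and sum: -7·-2 + 2·-1 + 0·3 + 4·2.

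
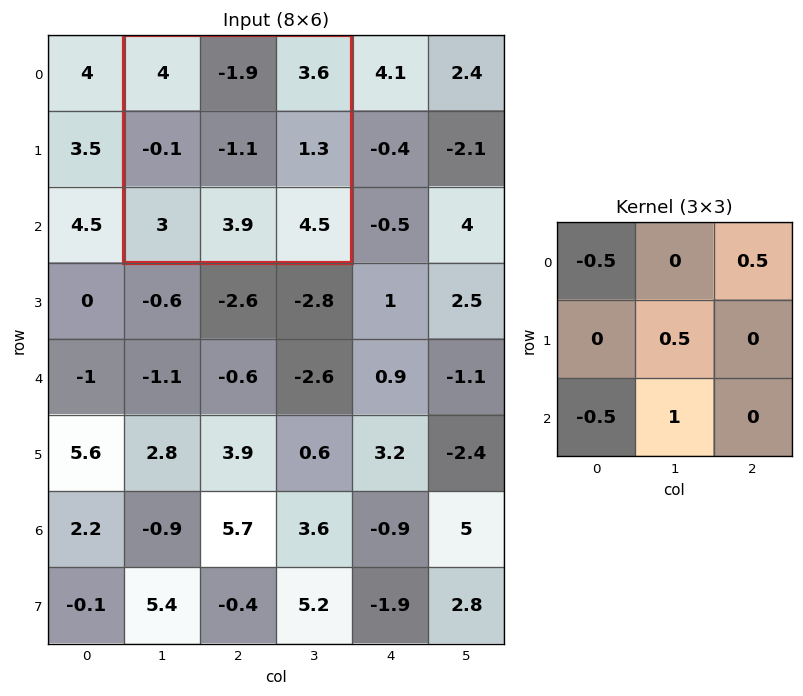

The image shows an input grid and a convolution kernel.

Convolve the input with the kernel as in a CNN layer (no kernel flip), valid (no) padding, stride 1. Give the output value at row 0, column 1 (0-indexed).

1.65

The receptive field on the input at this output position is [4 -1.9 3.6 / -0.1 -1.1 1.3 / 3 3.9 4.5]. Elementwise product with the kernel and sum: 4·-0.5 + 3.6·0.5 + -1.1·0.5 + 3·-0.5 + 3.9·1.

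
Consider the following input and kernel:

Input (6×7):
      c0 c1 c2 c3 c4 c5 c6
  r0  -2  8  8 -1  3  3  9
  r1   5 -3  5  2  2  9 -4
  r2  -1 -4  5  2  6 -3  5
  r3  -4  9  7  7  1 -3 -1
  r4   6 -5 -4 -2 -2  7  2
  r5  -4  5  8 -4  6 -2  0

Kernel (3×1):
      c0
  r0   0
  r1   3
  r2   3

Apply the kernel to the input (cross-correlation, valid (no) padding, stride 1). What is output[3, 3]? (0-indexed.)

-18

The receptive field on the input at this output position is [7 / -2 / -4]. Elementwise product with the kernel and sum: -2·3 + -4·3.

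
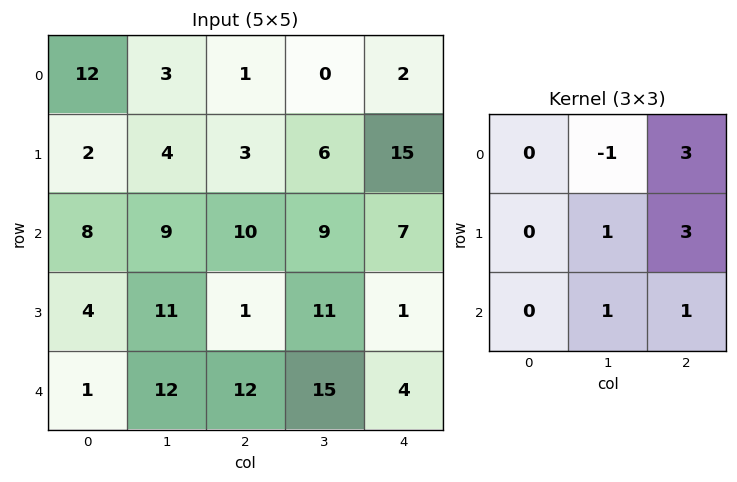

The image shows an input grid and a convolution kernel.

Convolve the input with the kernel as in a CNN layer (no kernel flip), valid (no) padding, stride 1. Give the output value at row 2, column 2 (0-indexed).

45

The receptive field on the input at this output position is [10 9 7 / 1 11 1 / 12 15 4]. Elementwise product with the kernel and sum: 9·-1 + 7·3 + 11·1 + 1·3 + 15·1 + 4·1.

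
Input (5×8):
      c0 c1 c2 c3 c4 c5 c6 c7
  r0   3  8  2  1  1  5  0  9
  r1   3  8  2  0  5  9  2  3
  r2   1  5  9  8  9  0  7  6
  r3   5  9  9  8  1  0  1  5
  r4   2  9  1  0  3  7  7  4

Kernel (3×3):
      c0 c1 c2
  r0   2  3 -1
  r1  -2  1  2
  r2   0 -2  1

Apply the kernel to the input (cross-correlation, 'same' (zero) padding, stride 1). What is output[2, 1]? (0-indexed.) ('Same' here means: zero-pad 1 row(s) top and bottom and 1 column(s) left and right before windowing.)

The receptive field on the zero-padded input at this output position is [3 8 2 / 1 5 9 / 5 9 9]. Elementwise product with the kernel and sum: 3·2 + 8·3 + 2·-1 + 1·-2 + 5·1 + 9·2 + 9·-2 + 9·1.

40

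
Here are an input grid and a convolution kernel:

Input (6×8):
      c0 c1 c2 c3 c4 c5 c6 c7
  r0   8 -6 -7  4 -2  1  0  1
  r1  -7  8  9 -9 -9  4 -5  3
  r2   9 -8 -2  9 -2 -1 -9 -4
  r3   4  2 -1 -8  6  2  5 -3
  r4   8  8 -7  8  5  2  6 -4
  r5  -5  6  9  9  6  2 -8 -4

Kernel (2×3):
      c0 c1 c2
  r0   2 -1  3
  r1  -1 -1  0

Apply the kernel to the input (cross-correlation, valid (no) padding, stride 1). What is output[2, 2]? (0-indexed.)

The receptive field on the input at this output position is [-2 9 -2 / -1 -8 6]. Elementwise product with the kernel and sum: -2·2 + 9·-1 + -2·3 + -1·-1 + -8·-1.

-10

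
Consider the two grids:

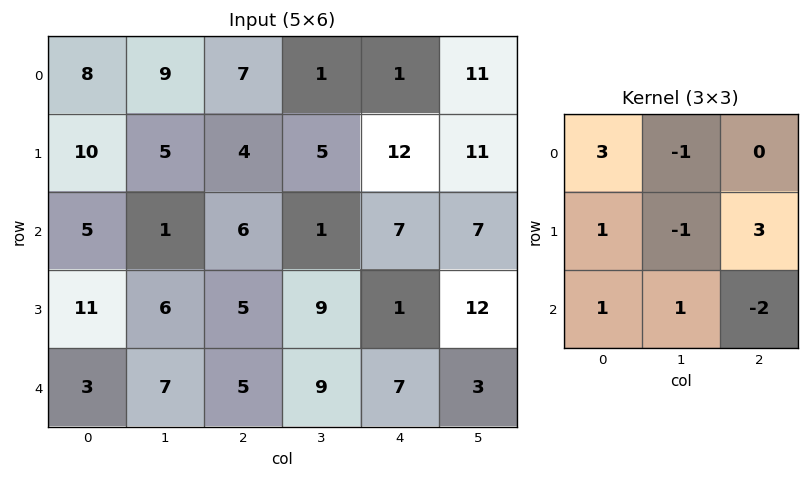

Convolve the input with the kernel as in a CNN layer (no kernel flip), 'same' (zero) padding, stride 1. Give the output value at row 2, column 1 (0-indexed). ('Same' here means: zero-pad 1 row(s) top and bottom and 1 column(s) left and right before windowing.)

54

The receptive field on the zero-padded input at this output position is [10 5 4 / 5 1 6 / 11 6 5]. Elementwise product with the kernel and sum: 10·3 + 5·-1 + 5·1 + 1·-1 + 6·3 + 11·1 + 6·1 + 5·-2.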